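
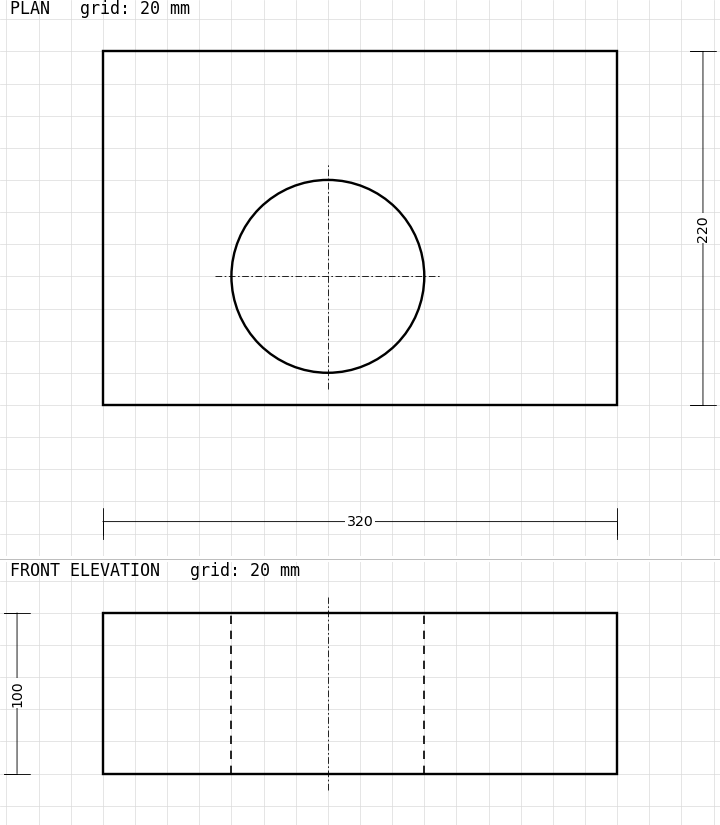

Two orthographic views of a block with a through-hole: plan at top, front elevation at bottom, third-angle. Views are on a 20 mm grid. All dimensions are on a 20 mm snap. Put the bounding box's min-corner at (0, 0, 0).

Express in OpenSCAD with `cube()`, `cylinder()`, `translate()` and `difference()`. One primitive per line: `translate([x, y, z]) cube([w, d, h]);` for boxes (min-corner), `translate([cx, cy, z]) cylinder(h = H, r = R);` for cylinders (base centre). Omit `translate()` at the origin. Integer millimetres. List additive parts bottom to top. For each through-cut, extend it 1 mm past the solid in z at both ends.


difference() {
  cube([320, 220, 100]);
  translate([140, 80, -1]) cylinder(h = 102, r = 60);
}


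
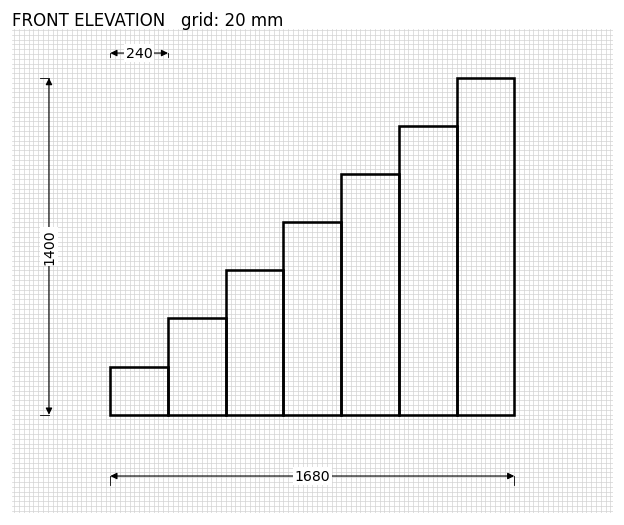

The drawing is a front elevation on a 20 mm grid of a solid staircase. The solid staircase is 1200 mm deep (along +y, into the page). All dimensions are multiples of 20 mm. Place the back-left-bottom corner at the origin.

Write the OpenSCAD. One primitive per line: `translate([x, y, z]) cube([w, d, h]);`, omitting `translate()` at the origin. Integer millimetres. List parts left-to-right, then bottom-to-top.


cube([240, 1200, 200]);
translate([240, 0, 0]) cube([240, 1200, 400]);
translate([480, 0, 0]) cube([240, 1200, 600]);
translate([720, 0, 0]) cube([240, 1200, 800]);
translate([960, 0, 0]) cube([240, 1200, 1000]);
translate([1200, 0, 0]) cube([240, 1200, 1200]);
translate([1440, 0, 0]) cube([240, 1200, 1400]);


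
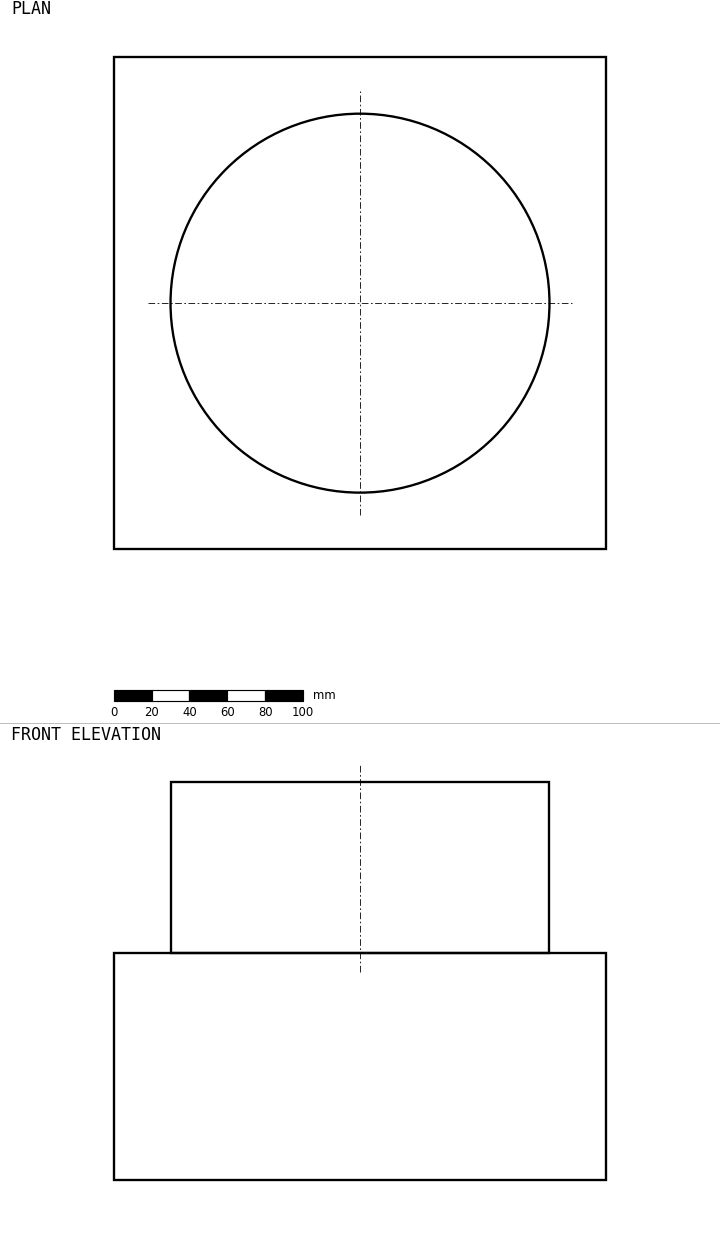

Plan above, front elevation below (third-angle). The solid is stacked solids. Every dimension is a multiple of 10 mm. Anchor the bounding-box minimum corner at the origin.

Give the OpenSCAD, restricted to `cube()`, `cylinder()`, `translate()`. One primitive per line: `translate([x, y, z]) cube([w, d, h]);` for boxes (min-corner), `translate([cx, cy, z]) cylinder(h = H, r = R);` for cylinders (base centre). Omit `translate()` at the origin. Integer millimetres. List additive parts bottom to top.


cube([260, 260, 120]);
translate([130, 130, 120]) cylinder(h = 90, r = 100);


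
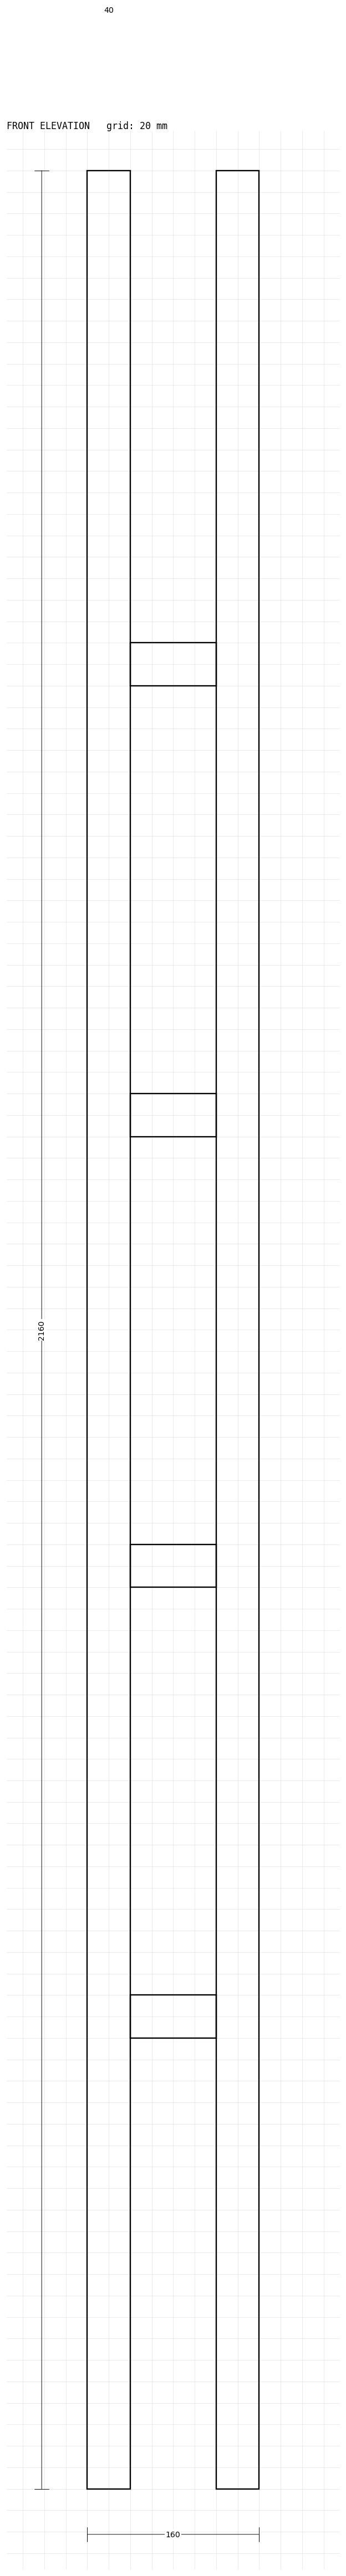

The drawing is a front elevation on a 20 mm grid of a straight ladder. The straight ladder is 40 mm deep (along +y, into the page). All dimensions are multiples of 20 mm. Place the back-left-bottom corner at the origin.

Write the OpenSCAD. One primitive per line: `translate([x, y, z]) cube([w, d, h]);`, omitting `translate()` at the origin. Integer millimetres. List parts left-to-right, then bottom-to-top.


cube([40, 40, 2160]);
translate([40, 0, 420]) cube([80, 40, 40]);
translate([40, 0, 840]) cube([80, 40, 40]);
translate([40, 0, 1260]) cube([80, 40, 40]);
translate([40, 0, 1680]) cube([80, 40, 40]);
translate([120, 0, 0]) cube([40, 40, 2160]);


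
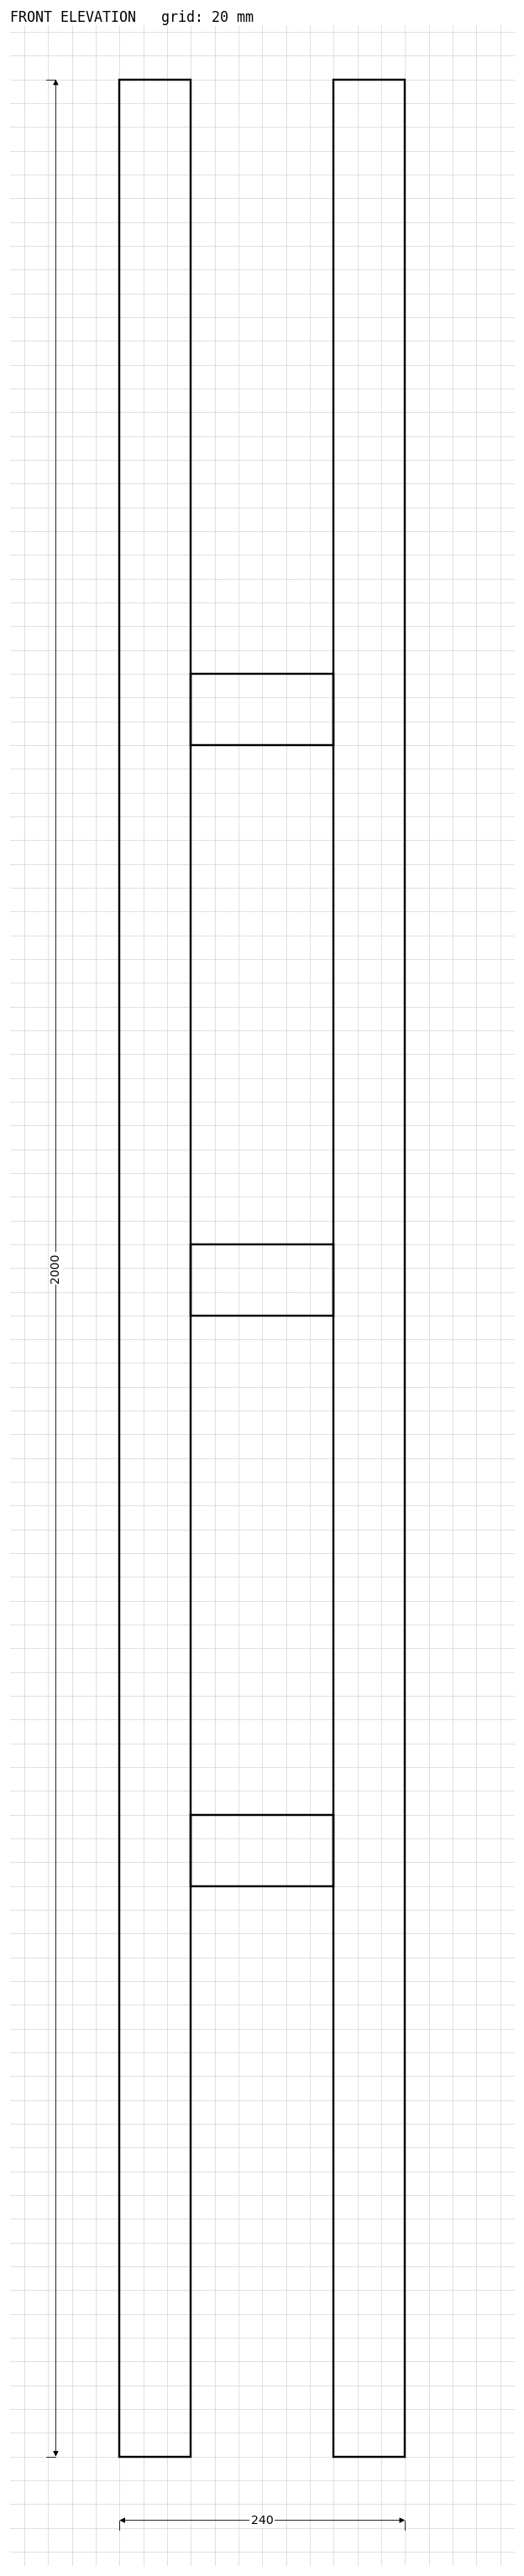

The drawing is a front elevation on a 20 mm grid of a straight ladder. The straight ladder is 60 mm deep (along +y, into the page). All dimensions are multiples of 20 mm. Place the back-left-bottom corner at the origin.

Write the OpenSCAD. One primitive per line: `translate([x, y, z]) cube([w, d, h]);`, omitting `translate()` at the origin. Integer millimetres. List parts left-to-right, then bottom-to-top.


cube([60, 60, 2000]);
translate([60, 0, 480]) cube([120, 60, 60]);
translate([60, 0, 960]) cube([120, 60, 60]);
translate([60, 0, 1440]) cube([120, 60, 60]);
translate([180, 0, 0]) cube([60, 60, 2000]);


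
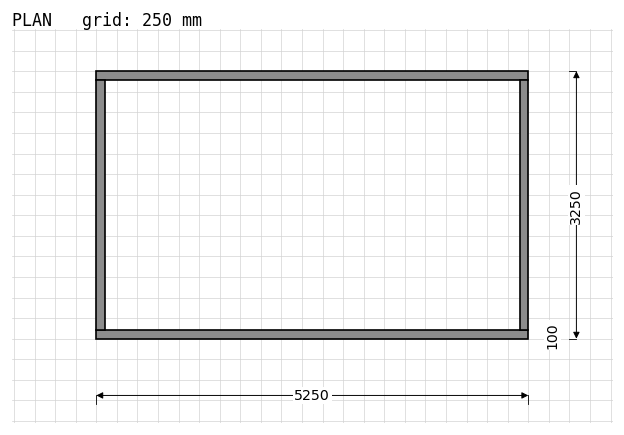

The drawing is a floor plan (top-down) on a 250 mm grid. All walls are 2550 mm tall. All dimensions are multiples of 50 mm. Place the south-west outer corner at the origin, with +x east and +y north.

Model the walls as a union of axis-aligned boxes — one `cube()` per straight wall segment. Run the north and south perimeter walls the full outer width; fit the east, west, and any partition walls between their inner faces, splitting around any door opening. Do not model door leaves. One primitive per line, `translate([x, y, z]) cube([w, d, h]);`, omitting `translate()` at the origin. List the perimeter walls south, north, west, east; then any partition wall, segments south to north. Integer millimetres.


cube([5250, 100, 2550]);
translate([0, 3150, 0]) cube([5250, 100, 2550]);
translate([0, 100, 0]) cube([100, 3050, 2550]);
translate([5150, 100, 0]) cube([100, 3050, 2550]);


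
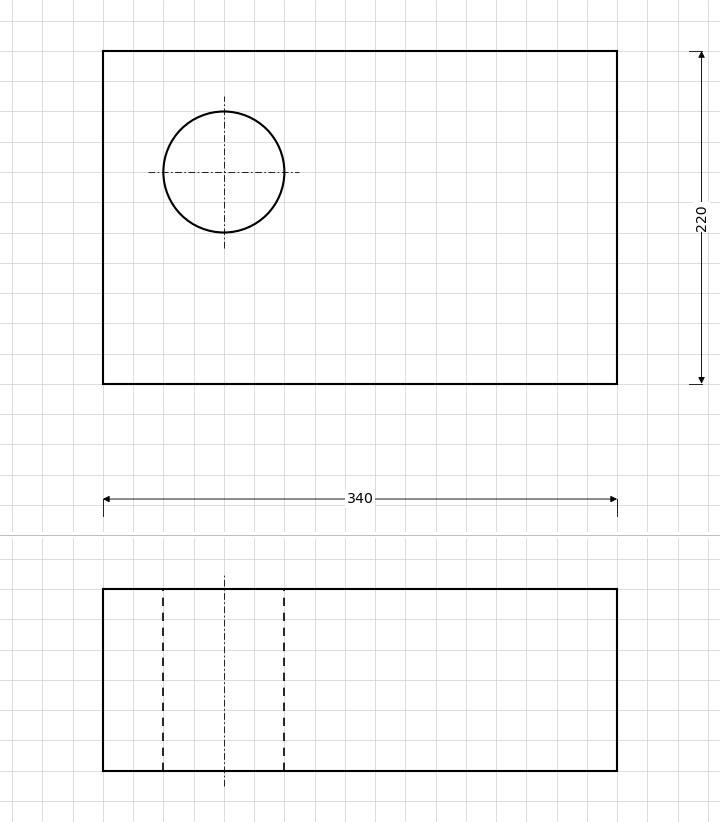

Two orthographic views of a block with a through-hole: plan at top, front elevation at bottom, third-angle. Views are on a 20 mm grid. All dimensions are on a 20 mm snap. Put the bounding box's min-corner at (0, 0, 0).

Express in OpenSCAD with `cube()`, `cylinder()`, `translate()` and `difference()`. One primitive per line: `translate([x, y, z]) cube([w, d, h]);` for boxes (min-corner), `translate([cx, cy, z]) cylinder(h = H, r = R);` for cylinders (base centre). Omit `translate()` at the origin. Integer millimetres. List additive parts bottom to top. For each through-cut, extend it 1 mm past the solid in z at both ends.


difference() {
  cube([340, 220, 120]);
  translate([80, 140, -1]) cylinder(h = 122, r = 40);
}


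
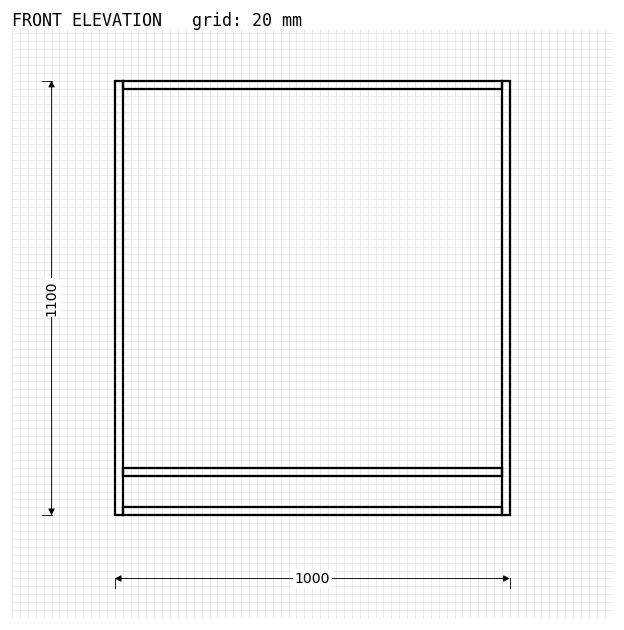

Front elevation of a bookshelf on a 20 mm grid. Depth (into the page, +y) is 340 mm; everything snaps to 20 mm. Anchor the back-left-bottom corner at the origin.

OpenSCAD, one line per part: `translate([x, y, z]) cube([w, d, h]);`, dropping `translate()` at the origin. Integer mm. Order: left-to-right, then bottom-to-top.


cube([20, 340, 1100]);
translate([20, 0, 0]) cube([960, 340, 20]);
translate([20, 0, 100]) cube([960, 340, 20]);
translate([20, 0, 1080]) cube([960, 340, 20]);
translate([980, 0, 0]) cube([20, 340, 1100]);


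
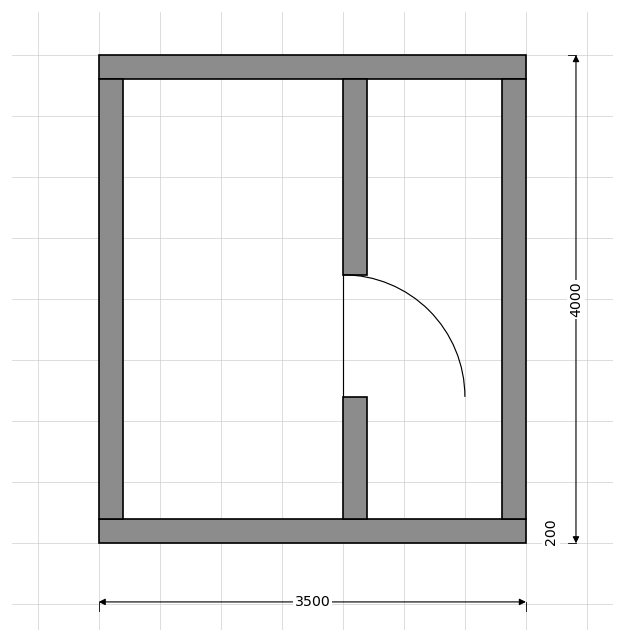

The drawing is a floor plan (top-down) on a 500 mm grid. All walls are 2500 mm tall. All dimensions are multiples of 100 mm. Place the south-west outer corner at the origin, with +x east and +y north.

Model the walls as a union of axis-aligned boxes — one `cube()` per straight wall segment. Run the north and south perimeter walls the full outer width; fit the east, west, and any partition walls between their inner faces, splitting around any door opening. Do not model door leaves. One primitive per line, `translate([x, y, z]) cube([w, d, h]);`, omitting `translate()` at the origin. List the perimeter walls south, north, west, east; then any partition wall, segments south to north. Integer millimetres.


cube([3500, 200, 2500]);
translate([0, 3800, 0]) cube([3500, 200, 2500]);
translate([0, 200, 0]) cube([200, 3600, 2500]);
translate([3300, 200, 0]) cube([200, 3600, 2500]);
translate([2000, 200, 0]) cube([200, 1000, 2500]);
translate([2000, 2200, 0]) cube([200, 1600, 2500]);


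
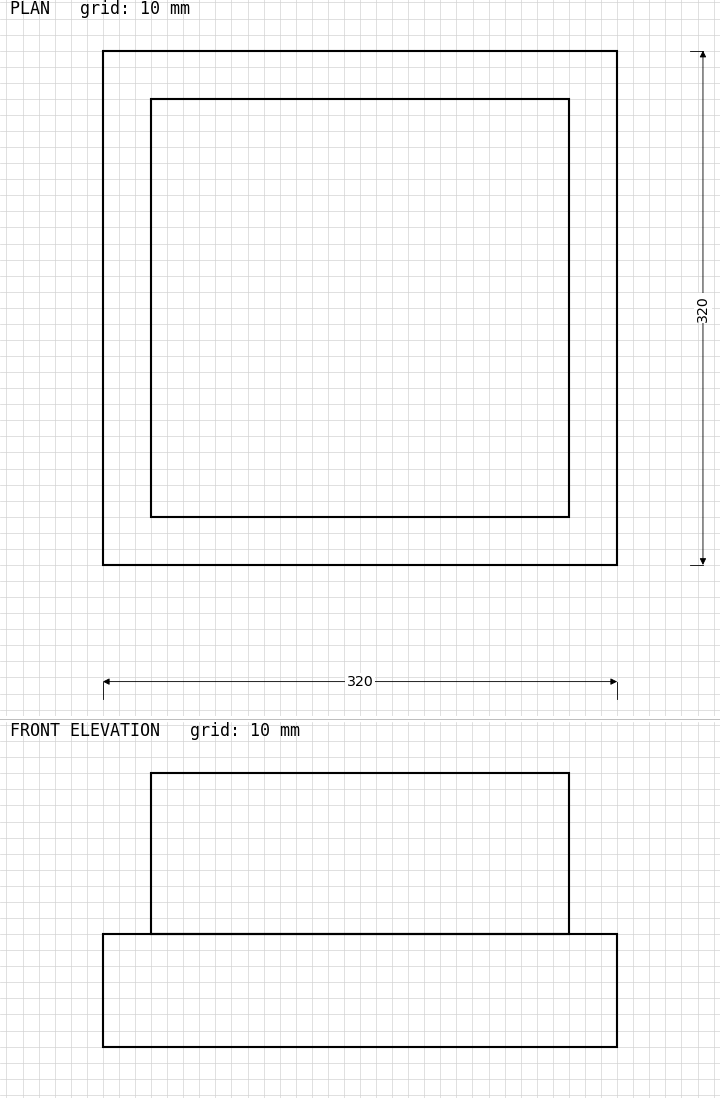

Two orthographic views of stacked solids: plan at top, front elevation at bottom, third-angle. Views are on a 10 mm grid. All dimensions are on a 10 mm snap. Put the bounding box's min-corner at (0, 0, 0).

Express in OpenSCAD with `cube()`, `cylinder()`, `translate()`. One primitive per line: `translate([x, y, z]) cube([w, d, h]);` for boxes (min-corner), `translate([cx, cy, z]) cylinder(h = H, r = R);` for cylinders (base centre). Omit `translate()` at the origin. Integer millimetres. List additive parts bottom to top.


cube([320, 320, 70]);
translate([30, 30, 70]) cube([260, 260, 100]);


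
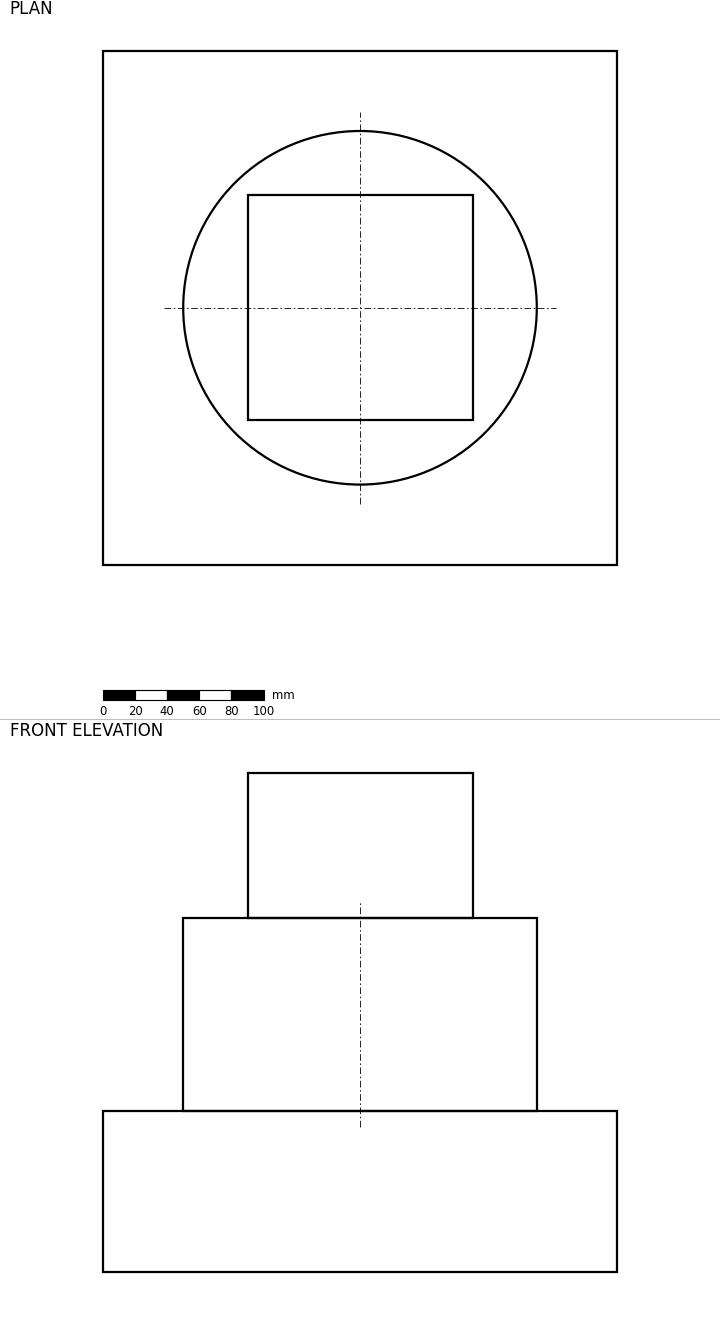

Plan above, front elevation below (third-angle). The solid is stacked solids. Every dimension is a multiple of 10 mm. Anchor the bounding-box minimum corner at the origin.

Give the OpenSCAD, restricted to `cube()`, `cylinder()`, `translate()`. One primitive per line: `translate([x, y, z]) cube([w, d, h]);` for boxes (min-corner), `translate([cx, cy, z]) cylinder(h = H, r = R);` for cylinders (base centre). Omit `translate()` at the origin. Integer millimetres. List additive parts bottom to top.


cube([320, 320, 100]);
translate([160, 160, 100]) cylinder(h = 120, r = 110);
translate([90, 90, 220]) cube([140, 140, 90]);


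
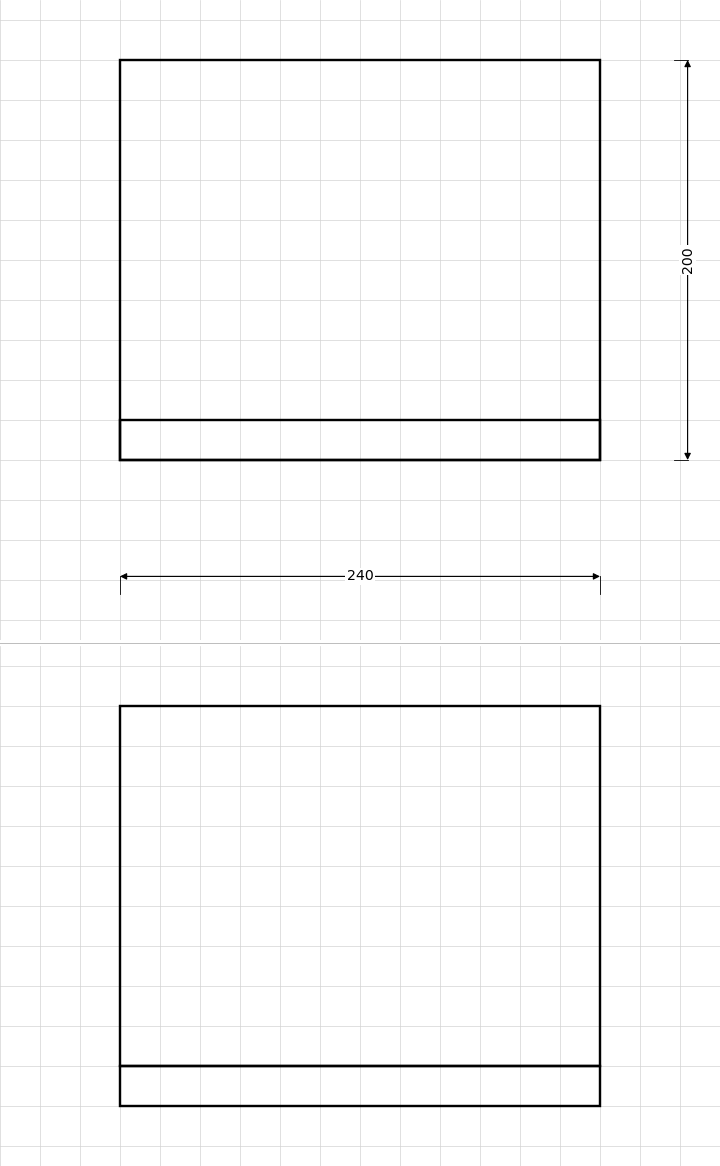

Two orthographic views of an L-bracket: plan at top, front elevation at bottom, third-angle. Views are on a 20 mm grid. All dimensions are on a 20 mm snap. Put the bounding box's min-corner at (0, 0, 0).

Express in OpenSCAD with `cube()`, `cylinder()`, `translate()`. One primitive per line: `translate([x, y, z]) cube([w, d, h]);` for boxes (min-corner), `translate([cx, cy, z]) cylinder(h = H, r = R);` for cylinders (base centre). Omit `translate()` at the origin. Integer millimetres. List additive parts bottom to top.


cube([240, 200, 20]);
translate([0, 0, 20]) cube([240, 20, 180]);


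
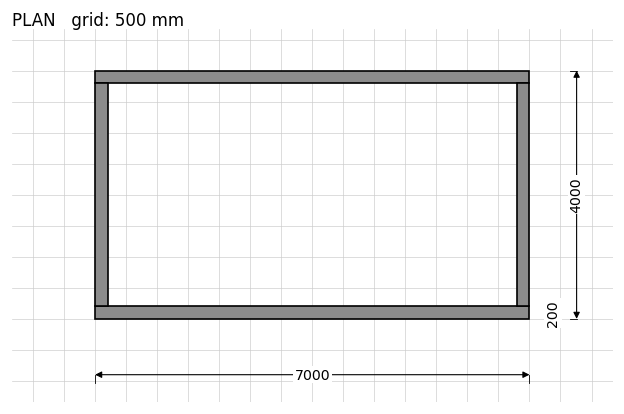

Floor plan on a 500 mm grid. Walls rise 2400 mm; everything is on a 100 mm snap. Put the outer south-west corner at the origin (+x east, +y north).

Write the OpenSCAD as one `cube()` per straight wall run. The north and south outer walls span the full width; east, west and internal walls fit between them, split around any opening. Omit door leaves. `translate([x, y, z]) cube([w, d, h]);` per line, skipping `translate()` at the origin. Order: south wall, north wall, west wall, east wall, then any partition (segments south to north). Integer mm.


cube([7000, 200, 2400]);
translate([0, 3800, 0]) cube([7000, 200, 2400]);
translate([0, 200, 0]) cube([200, 3600, 2400]);
translate([6800, 200, 0]) cube([200, 3600, 2400]);


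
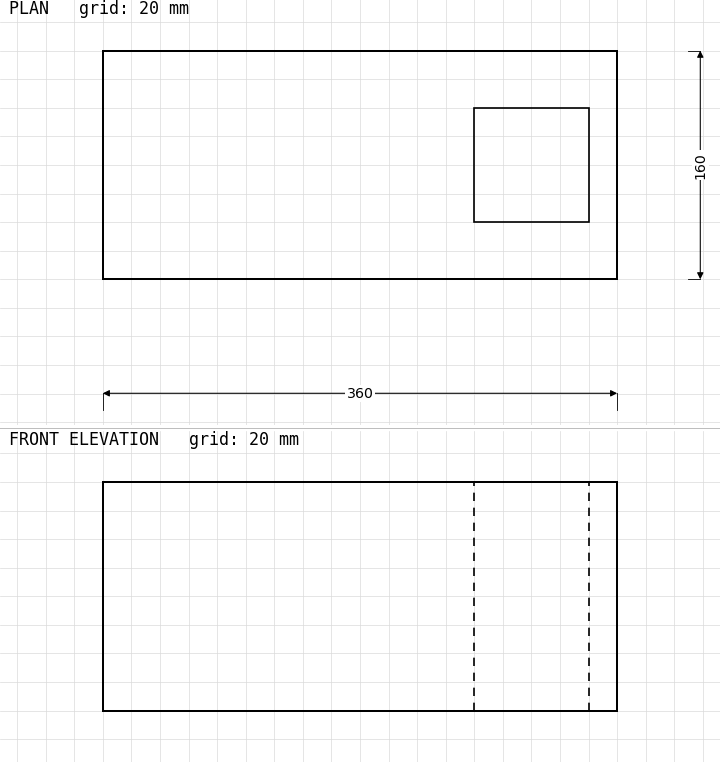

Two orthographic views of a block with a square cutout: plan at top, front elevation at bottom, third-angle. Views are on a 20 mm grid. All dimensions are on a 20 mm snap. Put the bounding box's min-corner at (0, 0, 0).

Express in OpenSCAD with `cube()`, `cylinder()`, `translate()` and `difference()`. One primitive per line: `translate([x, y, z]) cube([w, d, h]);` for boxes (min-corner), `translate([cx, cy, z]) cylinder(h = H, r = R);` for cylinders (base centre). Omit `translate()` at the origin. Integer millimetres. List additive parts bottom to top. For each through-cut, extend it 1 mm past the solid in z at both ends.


difference() {
  cube([360, 160, 160]);
  translate([260, 40, -1]) cube([80, 80, 162]);
}


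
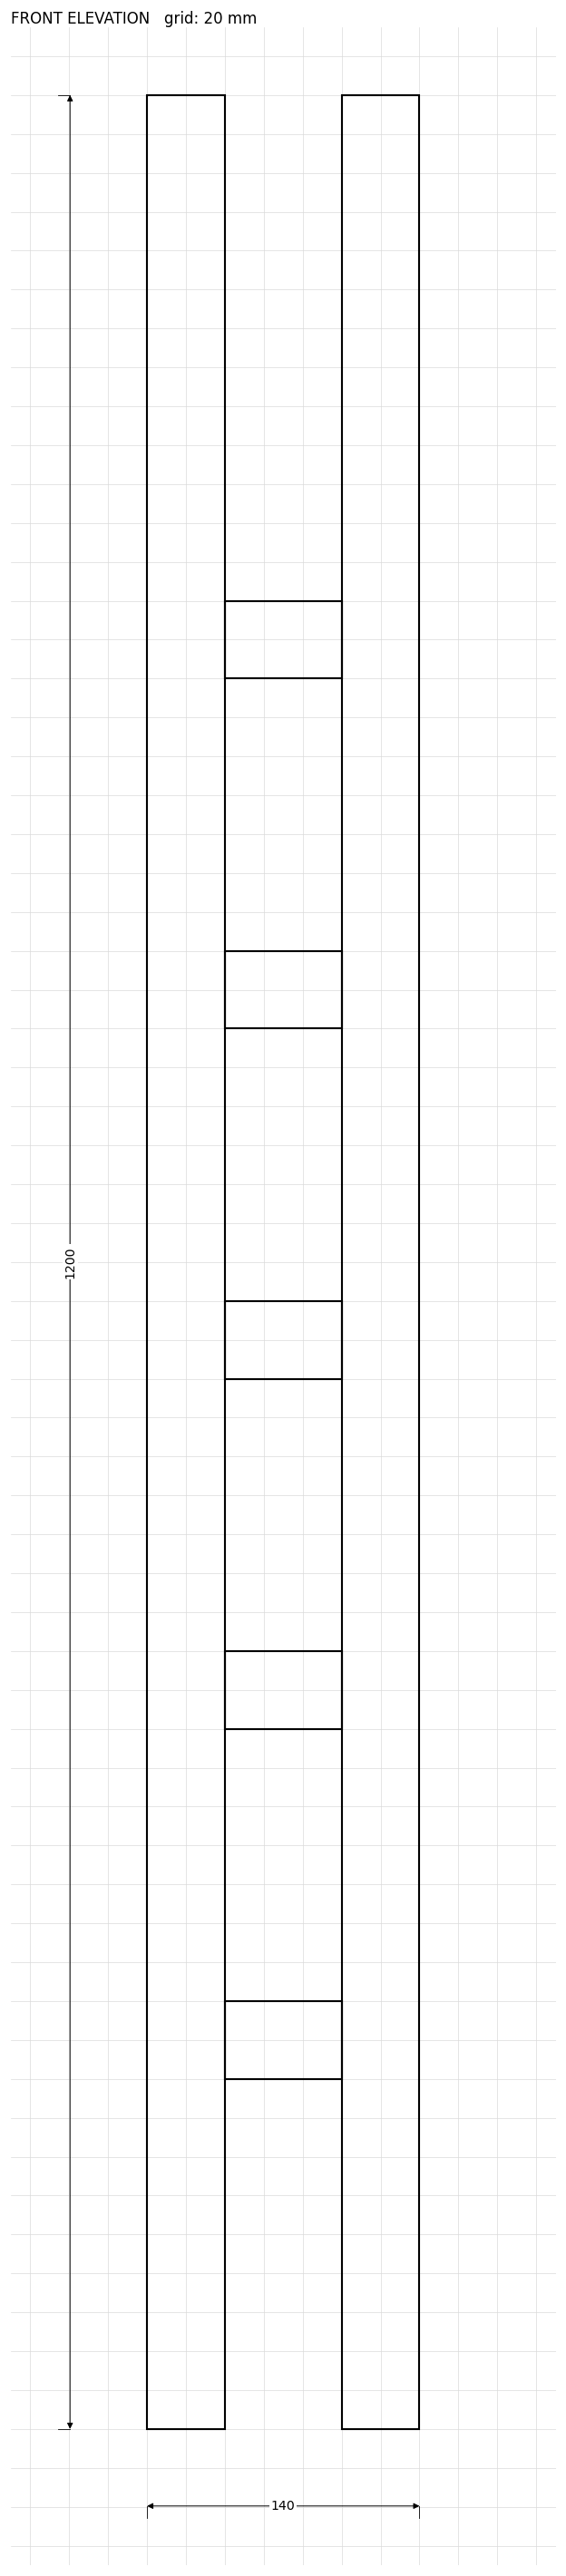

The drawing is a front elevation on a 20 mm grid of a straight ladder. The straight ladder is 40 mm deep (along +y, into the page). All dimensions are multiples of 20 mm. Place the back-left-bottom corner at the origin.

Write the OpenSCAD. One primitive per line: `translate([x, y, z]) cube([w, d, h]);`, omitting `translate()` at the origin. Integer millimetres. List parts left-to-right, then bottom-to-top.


cube([40, 40, 1200]);
translate([40, 0, 180]) cube([60, 40, 40]);
translate([40, 0, 360]) cube([60, 40, 40]);
translate([40, 0, 540]) cube([60, 40, 40]);
translate([40, 0, 720]) cube([60, 40, 40]);
translate([40, 0, 900]) cube([60, 40, 40]);
translate([100, 0, 0]) cube([40, 40, 1200]);


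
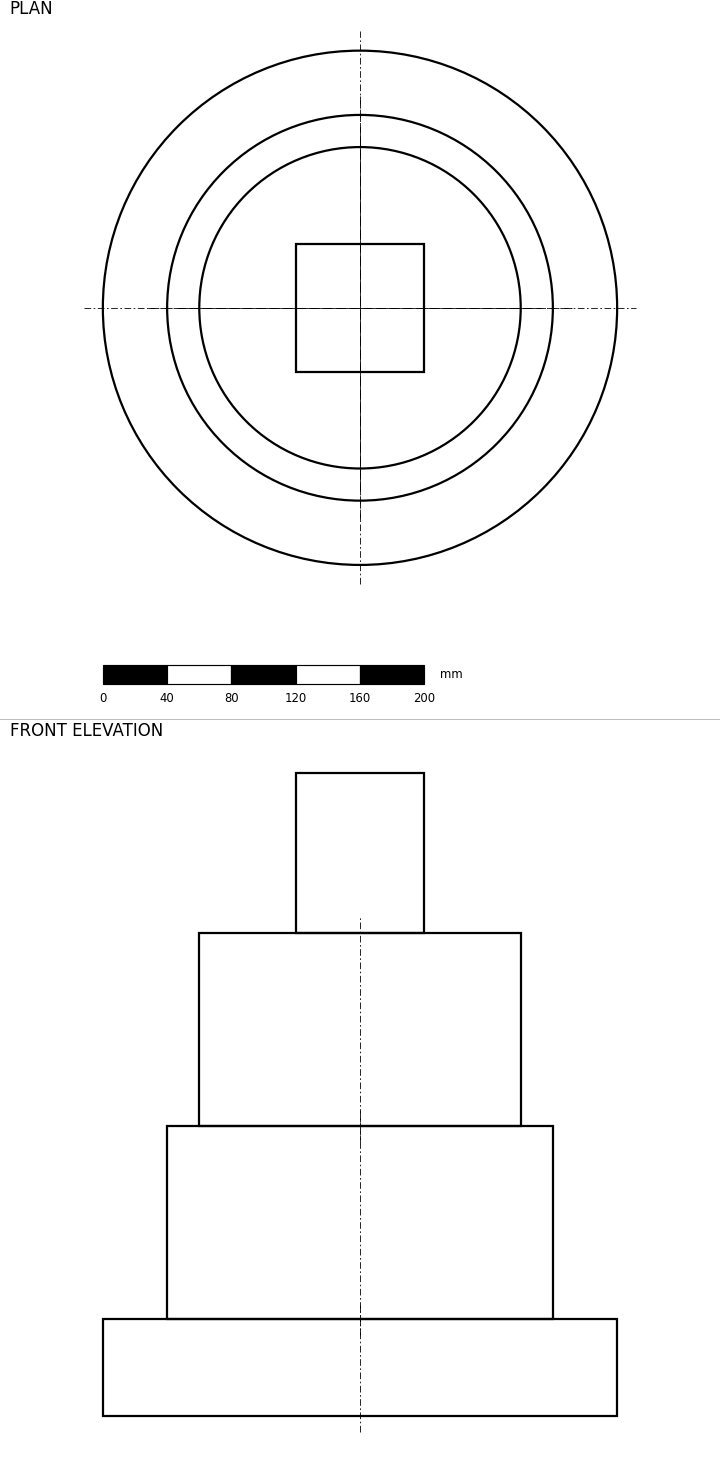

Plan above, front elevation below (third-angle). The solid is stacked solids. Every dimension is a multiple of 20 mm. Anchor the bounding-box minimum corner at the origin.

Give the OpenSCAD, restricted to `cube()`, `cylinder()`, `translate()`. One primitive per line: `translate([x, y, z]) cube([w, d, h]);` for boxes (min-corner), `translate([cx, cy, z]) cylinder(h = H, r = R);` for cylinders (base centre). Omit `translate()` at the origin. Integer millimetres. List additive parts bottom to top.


translate([160, 160, 0]) cylinder(h = 60, r = 160);
translate([160, 160, 60]) cylinder(h = 120, r = 120);
translate([160, 160, 180]) cylinder(h = 120, r = 100);
translate([120, 120, 300]) cube([80, 80, 100]);


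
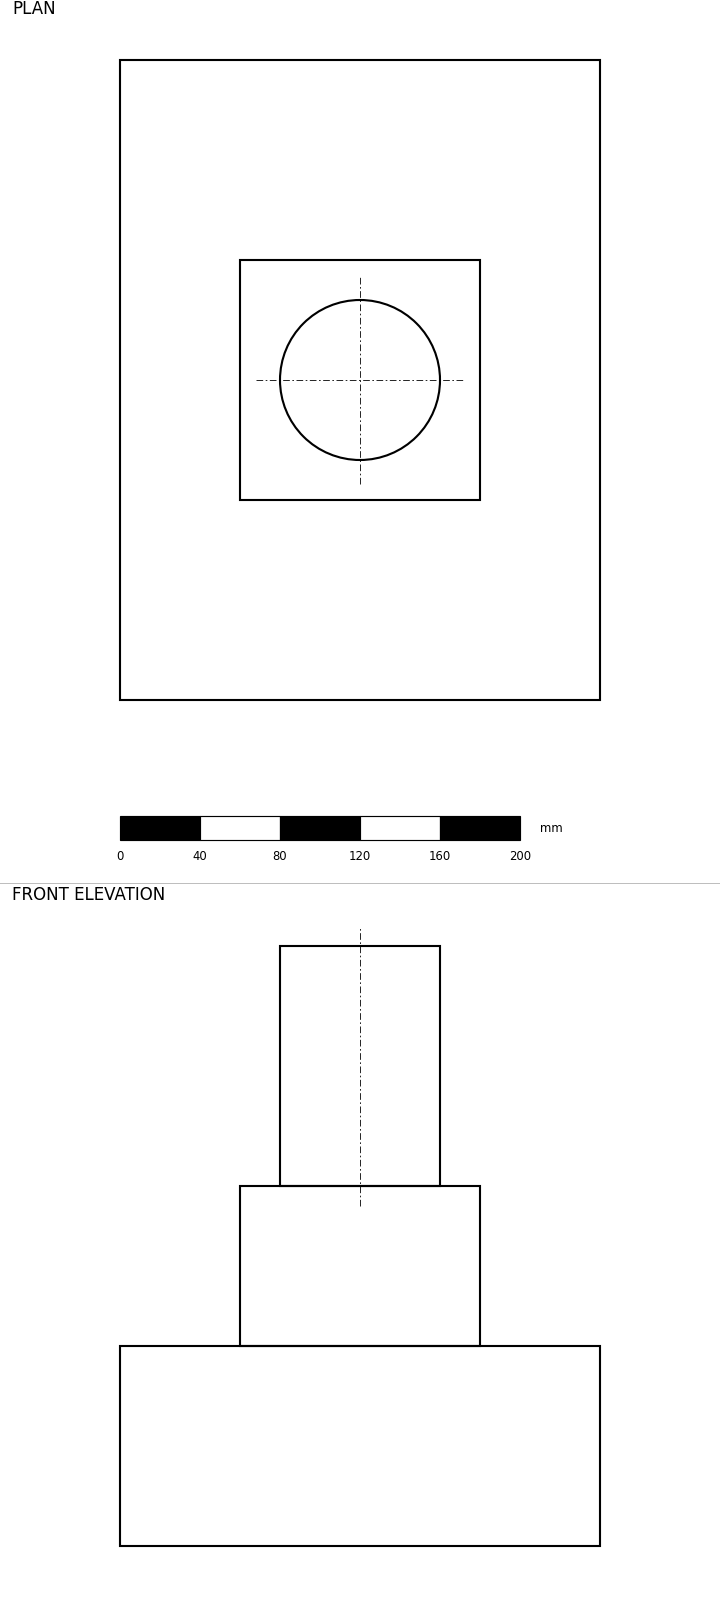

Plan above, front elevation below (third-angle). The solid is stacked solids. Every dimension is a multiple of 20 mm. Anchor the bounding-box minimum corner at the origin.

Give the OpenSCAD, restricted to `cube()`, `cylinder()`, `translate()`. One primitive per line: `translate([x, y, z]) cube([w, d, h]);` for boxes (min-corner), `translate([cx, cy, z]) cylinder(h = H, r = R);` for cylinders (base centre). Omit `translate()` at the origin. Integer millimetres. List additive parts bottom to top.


cube([240, 320, 100]);
translate([60, 100, 100]) cube([120, 120, 80]);
translate([120, 160, 180]) cylinder(h = 120, r = 40);


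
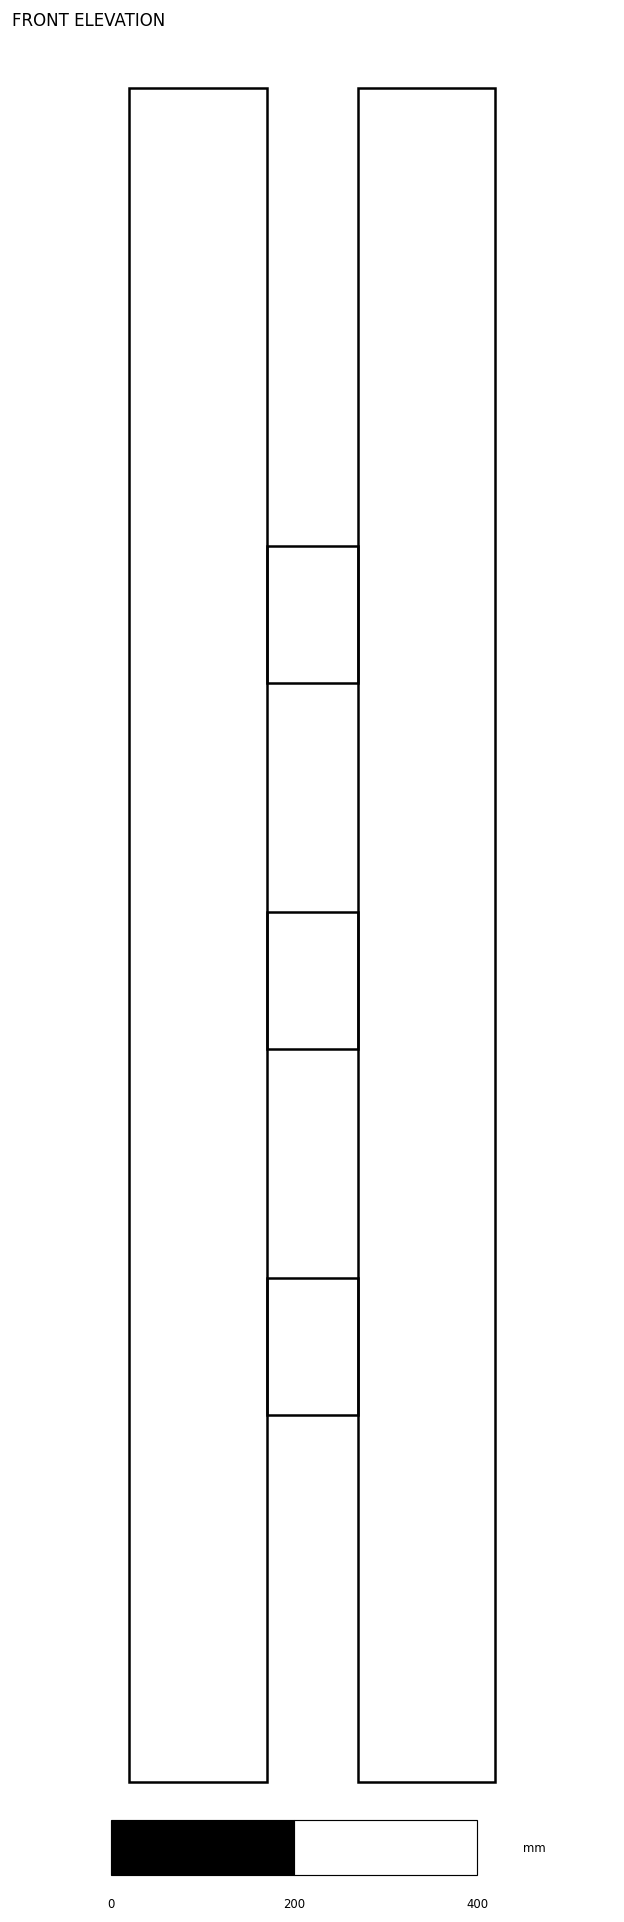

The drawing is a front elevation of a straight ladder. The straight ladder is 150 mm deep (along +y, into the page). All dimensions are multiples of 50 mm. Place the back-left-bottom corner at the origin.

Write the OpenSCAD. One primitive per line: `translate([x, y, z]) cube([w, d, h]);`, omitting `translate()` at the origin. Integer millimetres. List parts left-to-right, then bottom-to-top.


cube([150, 150, 1850]);
translate([150, 0, 400]) cube([100, 150, 150]);
translate([150, 0, 800]) cube([100, 150, 150]);
translate([150, 0, 1200]) cube([100, 150, 150]);
translate([250, 0, 0]) cube([150, 150, 1850]);


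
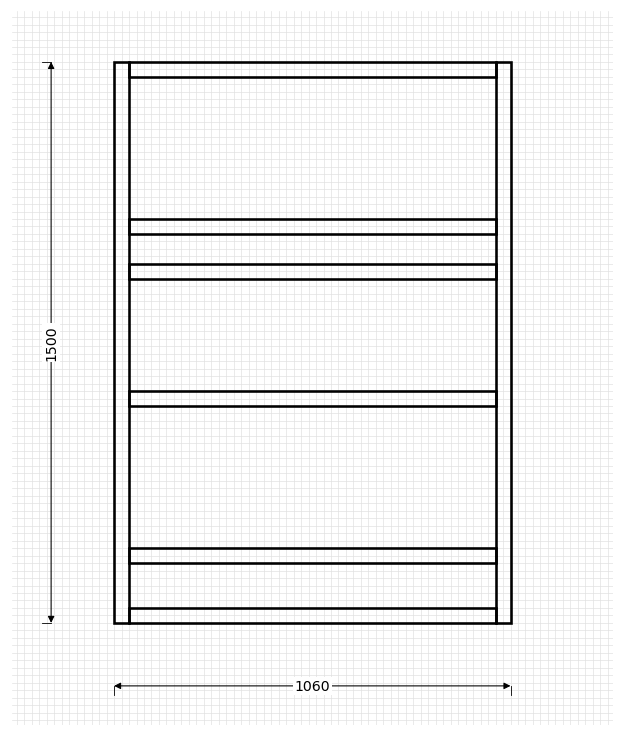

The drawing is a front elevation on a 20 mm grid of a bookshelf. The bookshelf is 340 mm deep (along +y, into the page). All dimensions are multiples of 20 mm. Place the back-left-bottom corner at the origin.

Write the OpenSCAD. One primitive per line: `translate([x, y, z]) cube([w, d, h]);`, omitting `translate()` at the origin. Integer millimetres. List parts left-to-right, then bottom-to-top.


cube([40, 340, 1500]);
translate([40, 0, 0]) cube([980, 340, 40]);
translate([40, 0, 160]) cube([980, 340, 40]);
translate([40, 0, 580]) cube([980, 340, 40]);
translate([40, 0, 920]) cube([980, 340, 40]);
translate([40, 0, 1040]) cube([980, 340, 40]);
translate([40, 0, 1460]) cube([980, 340, 40]);
translate([1020, 0, 0]) cube([40, 340, 1500]);


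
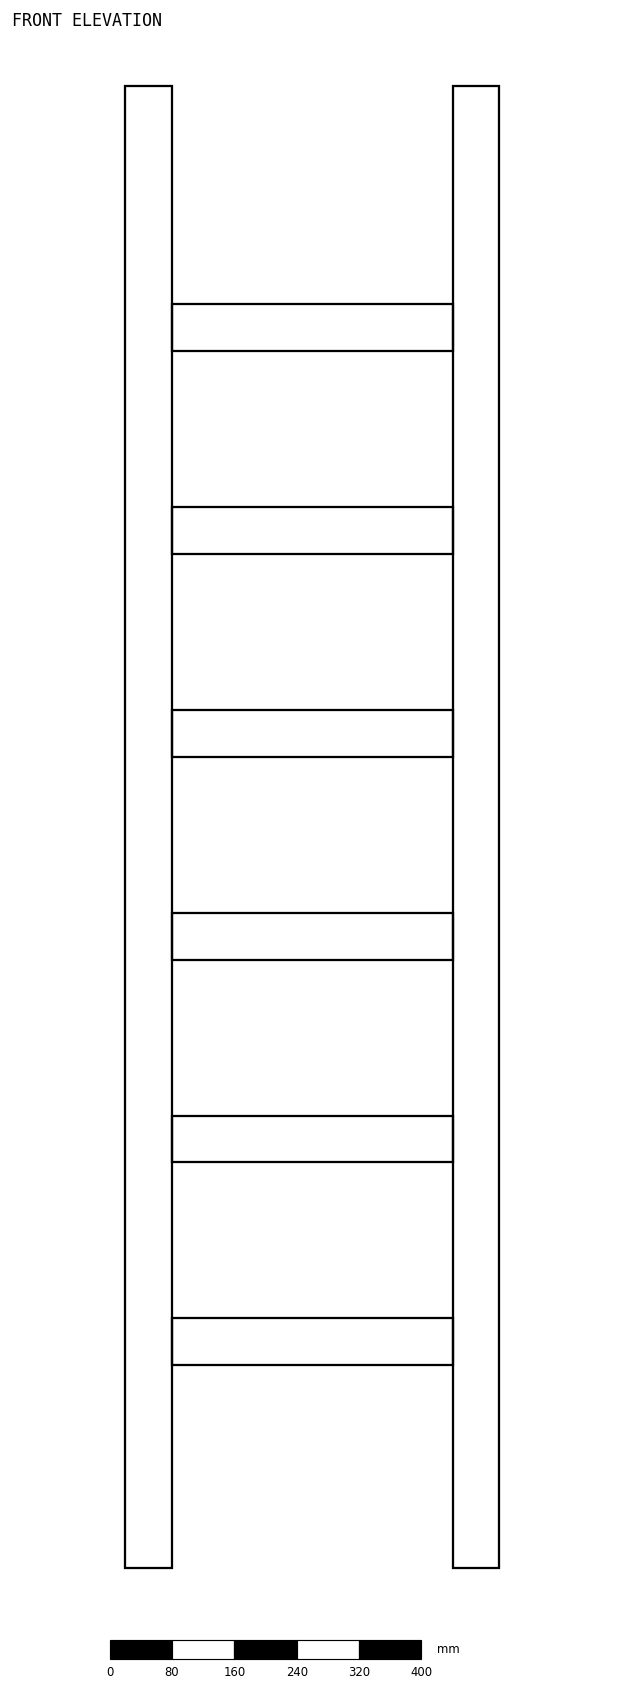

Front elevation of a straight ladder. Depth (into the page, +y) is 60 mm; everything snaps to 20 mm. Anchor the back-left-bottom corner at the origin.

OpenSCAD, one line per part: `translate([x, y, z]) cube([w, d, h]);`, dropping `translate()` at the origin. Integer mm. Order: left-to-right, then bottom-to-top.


cube([60, 60, 1900]);
translate([60, 0, 260]) cube([360, 60, 60]);
translate([60, 0, 520]) cube([360, 60, 60]);
translate([60, 0, 780]) cube([360, 60, 60]);
translate([60, 0, 1040]) cube([360, 60, 60]);
translate([60, 0, 1300]) cube([360, 60, 60]);
translate([60, 0, 1560]) cube([360, 60, 60]);
translate([420, 0, 0]) cube([60, 60, 1900]);


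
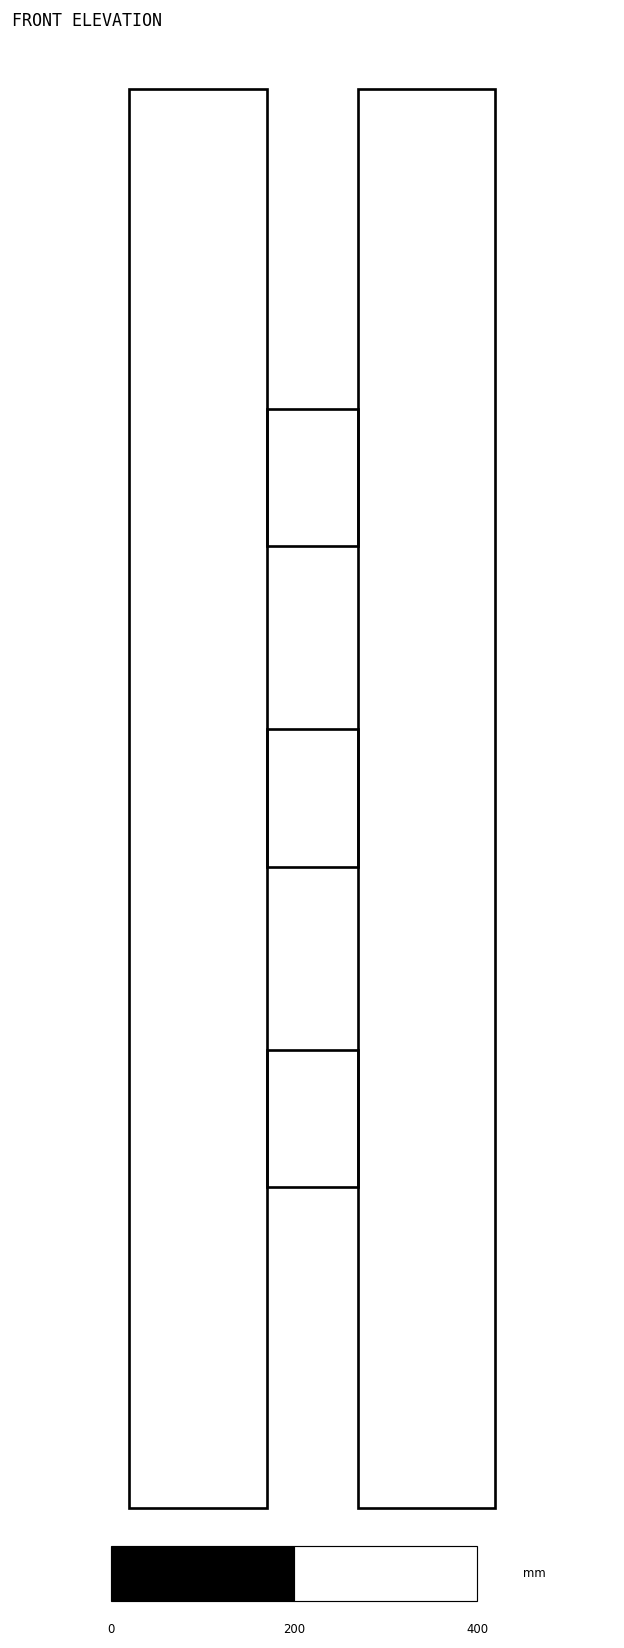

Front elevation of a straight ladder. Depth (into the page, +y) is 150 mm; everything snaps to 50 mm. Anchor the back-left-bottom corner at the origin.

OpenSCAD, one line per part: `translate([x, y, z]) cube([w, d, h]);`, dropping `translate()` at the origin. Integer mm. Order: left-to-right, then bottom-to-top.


cube([150, 150, 1550]);
translate([150, 0, 350]) cube([100, 150, 150]);
translate([150, 0, 700]) cube([100, 150, 150]);
translate([150, 0, 1050]) cube([100, 150, 150]);
translate([250, 0, 0]) cube([150, 150, 1550]);


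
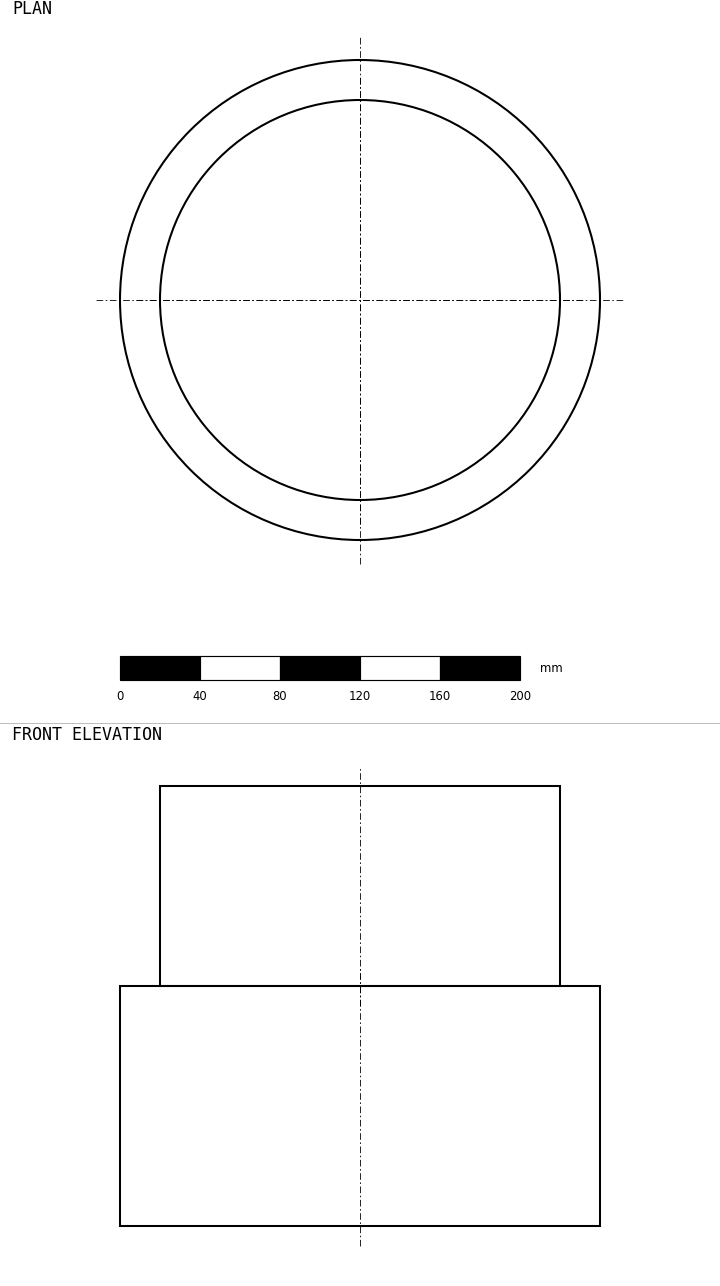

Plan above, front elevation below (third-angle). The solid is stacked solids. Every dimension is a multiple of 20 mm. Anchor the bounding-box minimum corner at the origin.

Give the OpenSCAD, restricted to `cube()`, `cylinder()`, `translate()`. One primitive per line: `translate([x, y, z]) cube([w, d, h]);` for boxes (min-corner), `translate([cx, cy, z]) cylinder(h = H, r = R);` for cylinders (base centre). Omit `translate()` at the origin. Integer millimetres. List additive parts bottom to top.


translate([120, 120, 0]) cylinder(h = 120, r = 120);
translate([120, 120, 120]) cylinder(h = 100, r = 100);


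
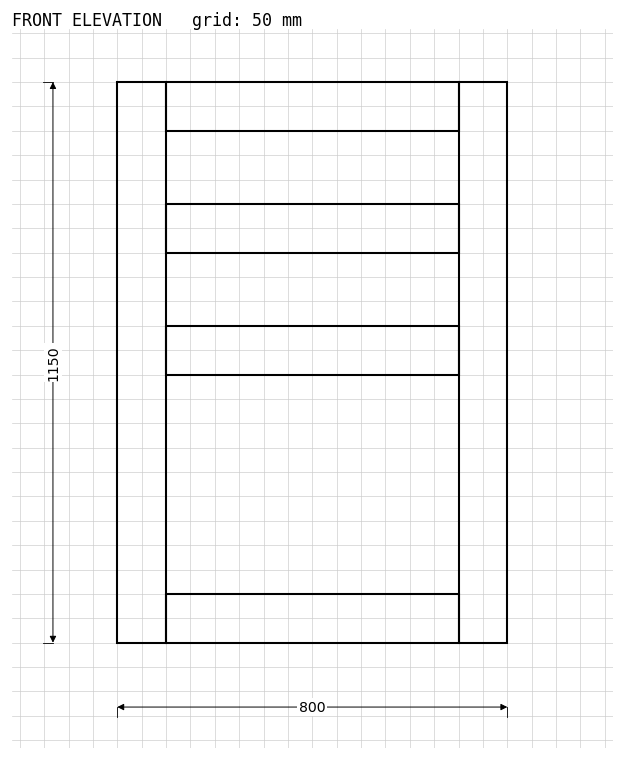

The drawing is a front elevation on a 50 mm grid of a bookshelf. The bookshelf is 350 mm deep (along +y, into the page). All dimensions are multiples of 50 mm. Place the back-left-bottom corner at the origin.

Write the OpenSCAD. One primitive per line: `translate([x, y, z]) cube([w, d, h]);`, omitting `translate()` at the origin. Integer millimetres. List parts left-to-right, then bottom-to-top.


cube([100, 350, 1150]);
translate([100, 0, 0]) cube([600, 350, 100]);
translate([100, 0, 550]) cube([600, 350, 100]);
translate([100, 0, 800]) cube([600, 350, 100]);
translate([100, 0, 1050]) cube([600, 350, 100]);
translate([700, 0, 0]) cube([100, 350, 1150]);


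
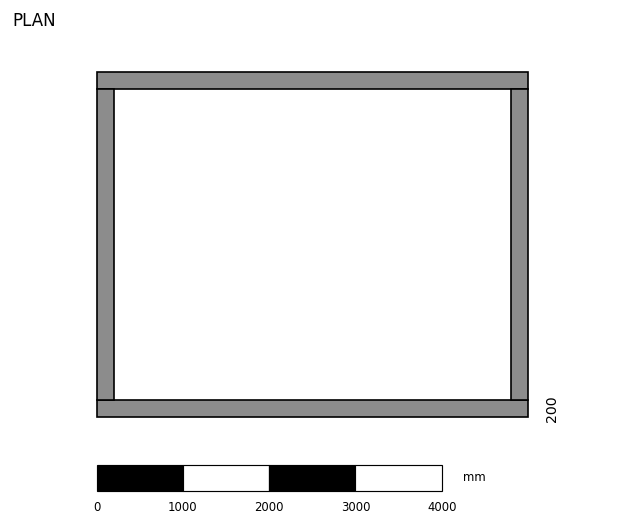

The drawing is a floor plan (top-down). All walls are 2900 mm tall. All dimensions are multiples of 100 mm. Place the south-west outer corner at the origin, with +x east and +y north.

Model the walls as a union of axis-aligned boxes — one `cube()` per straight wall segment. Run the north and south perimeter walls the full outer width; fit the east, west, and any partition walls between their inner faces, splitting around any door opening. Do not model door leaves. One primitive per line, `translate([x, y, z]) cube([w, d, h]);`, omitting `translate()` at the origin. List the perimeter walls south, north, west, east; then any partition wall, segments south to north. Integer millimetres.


cube([5000, 200, 2900]);
translate([0, 3800, 0]) cube([5000, 200, 2900]);
translate([0, 200, 0]) cube([200, 3600, 2900]);
translate([4800, 200, 0]) cube([200, 3600, 2900]);


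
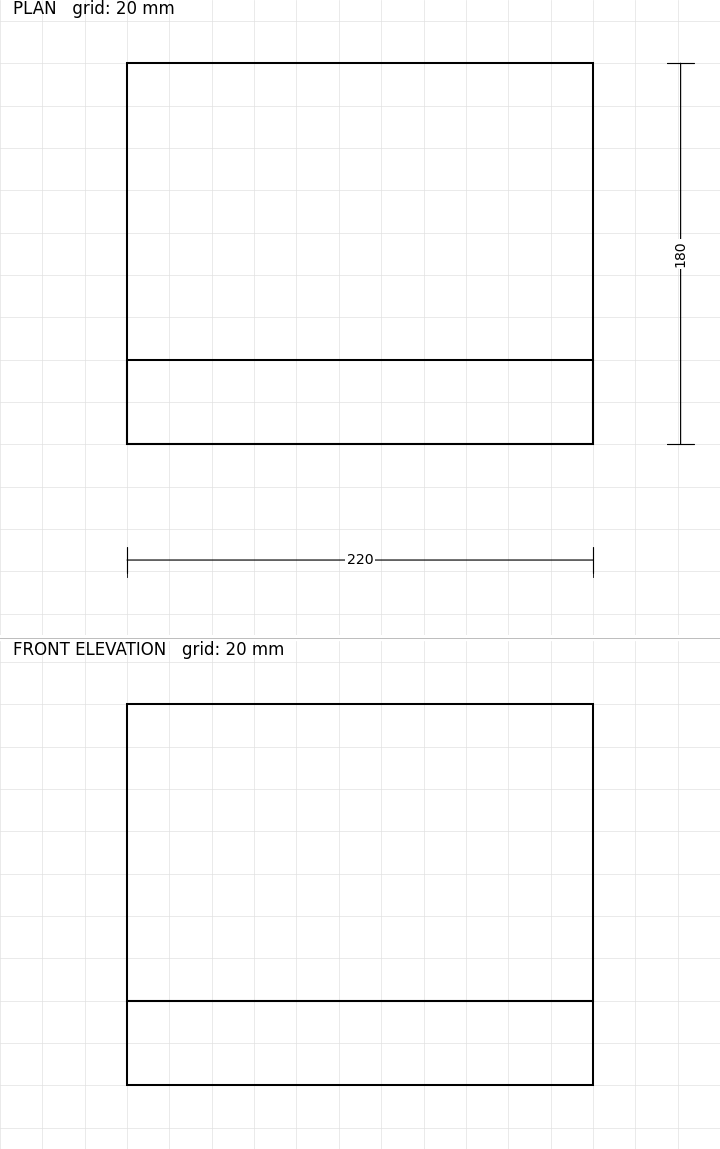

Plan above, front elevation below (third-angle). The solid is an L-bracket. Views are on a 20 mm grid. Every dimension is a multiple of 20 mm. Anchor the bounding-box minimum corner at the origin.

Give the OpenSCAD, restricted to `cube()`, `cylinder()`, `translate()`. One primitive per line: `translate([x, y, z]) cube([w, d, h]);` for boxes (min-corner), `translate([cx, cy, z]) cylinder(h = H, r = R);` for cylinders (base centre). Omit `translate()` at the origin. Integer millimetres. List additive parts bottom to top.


cube([220, 180, 40]);
translate([0, 0, 40]) cube([220, 40, 140]);


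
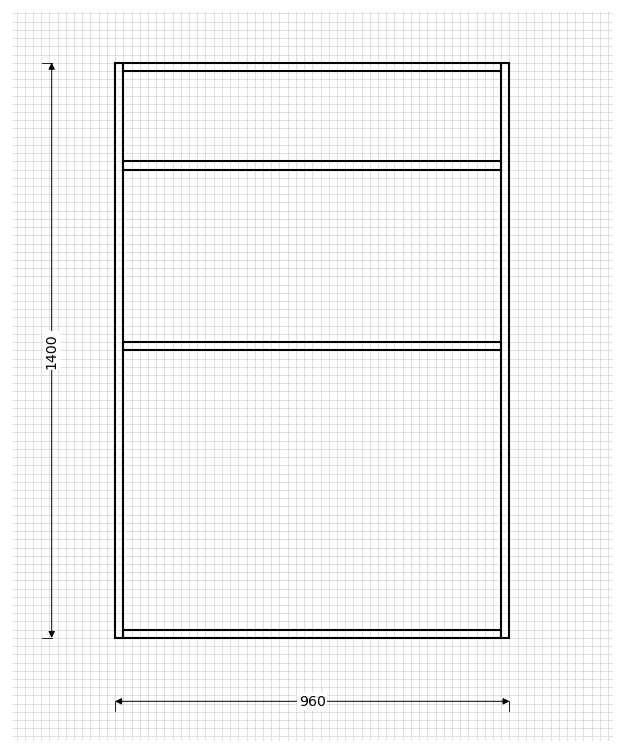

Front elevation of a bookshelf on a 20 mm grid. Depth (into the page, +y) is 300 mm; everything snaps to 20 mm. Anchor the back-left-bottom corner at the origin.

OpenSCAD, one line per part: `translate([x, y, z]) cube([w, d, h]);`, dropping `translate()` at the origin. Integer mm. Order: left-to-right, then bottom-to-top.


cube([20, 300, 1400]);
translate([20, 0, 0]) cube([920, 300, 20]);
translate([20, 0, 700]) cube([920, 300, 20]);
translate([20, 0, 1140]) cube([920, 300, 20]);
translate([20, 0, 1380]) cube([920, 300, 20]);
translate([940, 0, 0]) cube([20, 300, 1400]);


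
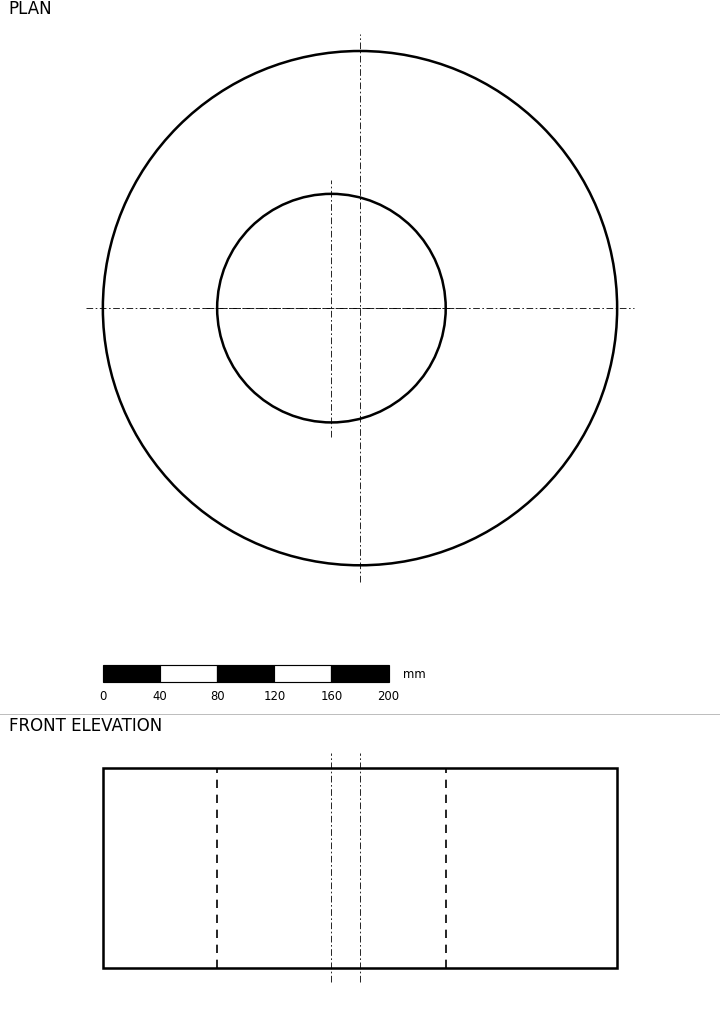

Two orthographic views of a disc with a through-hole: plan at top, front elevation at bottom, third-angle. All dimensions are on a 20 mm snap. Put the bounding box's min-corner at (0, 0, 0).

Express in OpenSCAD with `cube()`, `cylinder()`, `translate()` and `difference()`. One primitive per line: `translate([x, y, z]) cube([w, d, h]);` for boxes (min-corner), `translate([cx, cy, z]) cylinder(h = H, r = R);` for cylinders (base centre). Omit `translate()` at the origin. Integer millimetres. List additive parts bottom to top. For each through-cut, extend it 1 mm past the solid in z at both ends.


difference() {
  translate([180, 180, 0]) cylinder(h = 140, r = 180);
  translate([160, 180, -1]) cylinder(h = 142, r = 80);
}


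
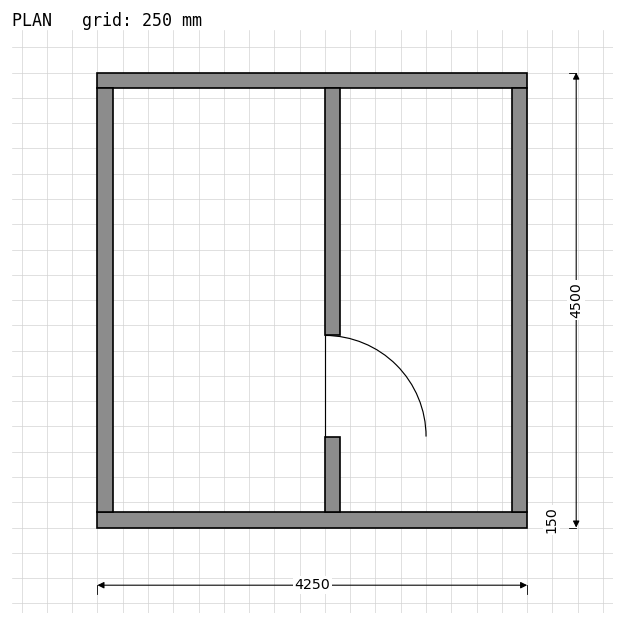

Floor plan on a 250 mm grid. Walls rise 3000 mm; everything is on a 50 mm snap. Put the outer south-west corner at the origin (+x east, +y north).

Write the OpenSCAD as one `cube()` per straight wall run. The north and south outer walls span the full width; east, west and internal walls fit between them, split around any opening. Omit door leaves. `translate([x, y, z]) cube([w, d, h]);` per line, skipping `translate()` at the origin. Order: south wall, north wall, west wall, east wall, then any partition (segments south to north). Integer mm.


cube([4250, 150, 3000]);
translate([0, 4350, 0]) cube([4250, 150, 3000]);
translate([0, 150, 0]) cube([150, 4200, 3000]);
translate([4100, 150, 0]) cube([150, 4200, 3000]);
translate([2250, 150, 0]) cube([150, 750, 3000]);
translate([2250, 1900, 0]) cube([150, 2450, 3000]);


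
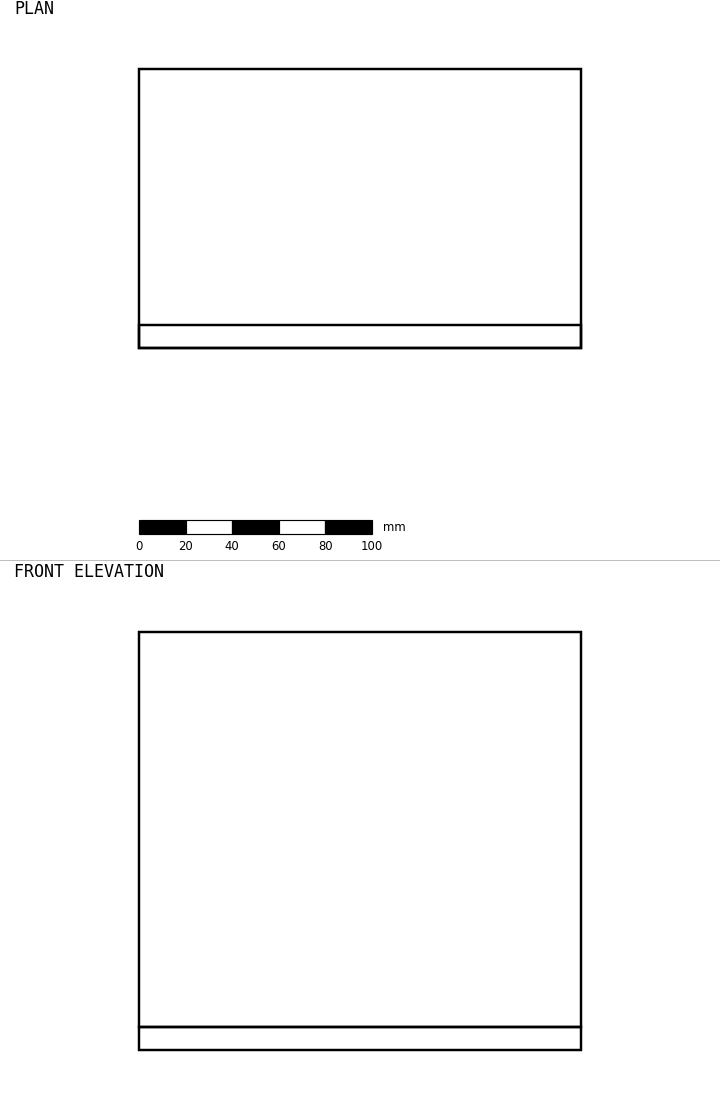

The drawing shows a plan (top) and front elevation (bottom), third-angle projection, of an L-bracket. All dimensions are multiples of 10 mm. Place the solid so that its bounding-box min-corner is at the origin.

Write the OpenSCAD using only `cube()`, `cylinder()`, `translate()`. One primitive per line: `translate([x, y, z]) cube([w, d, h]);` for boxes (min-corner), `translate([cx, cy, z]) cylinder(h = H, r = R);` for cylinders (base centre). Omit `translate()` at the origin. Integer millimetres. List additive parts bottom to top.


cube([190, 120, 10]);
translate([0, 0, 10]) cube([190, 10, 170]);


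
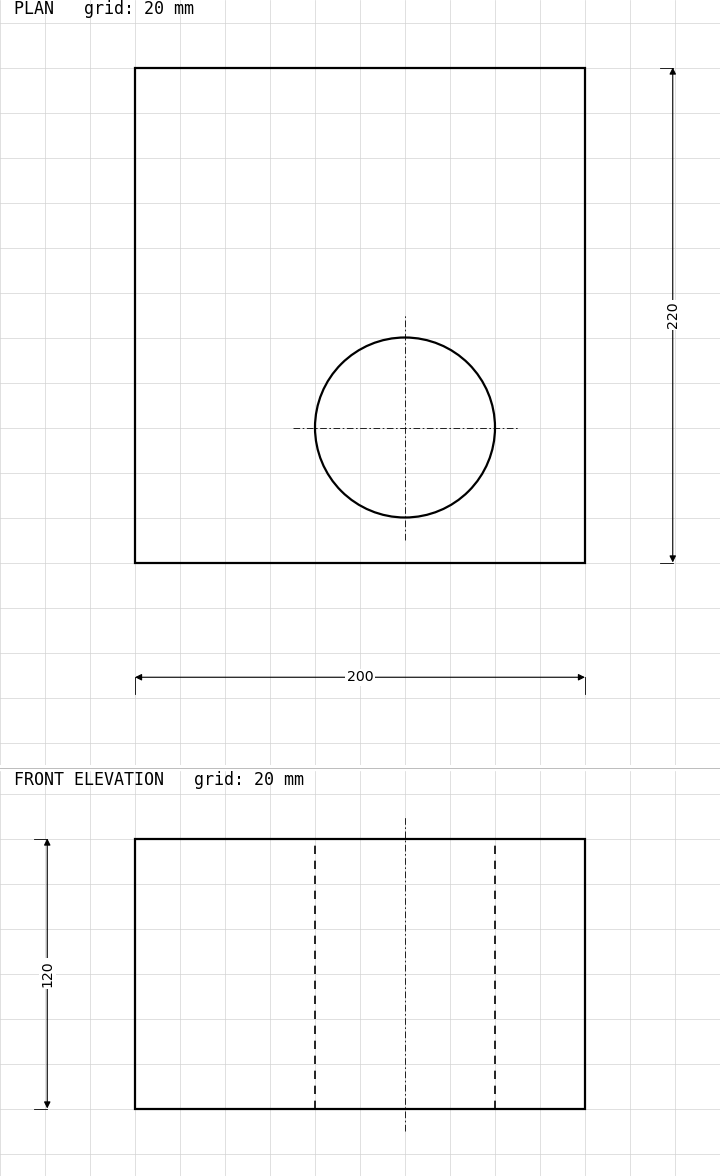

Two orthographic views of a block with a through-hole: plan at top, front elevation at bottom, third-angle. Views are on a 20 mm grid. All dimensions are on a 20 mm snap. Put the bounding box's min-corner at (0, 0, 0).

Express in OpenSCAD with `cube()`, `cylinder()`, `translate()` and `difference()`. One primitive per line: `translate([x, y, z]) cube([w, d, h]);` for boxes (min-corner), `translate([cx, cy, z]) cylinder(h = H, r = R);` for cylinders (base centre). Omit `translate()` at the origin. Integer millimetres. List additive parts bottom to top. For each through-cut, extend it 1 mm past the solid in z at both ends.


difference() {
  cube([200, 220, 120]);
  translate([120, 60, -1]) cylinder(h = 122, r = 40);
}


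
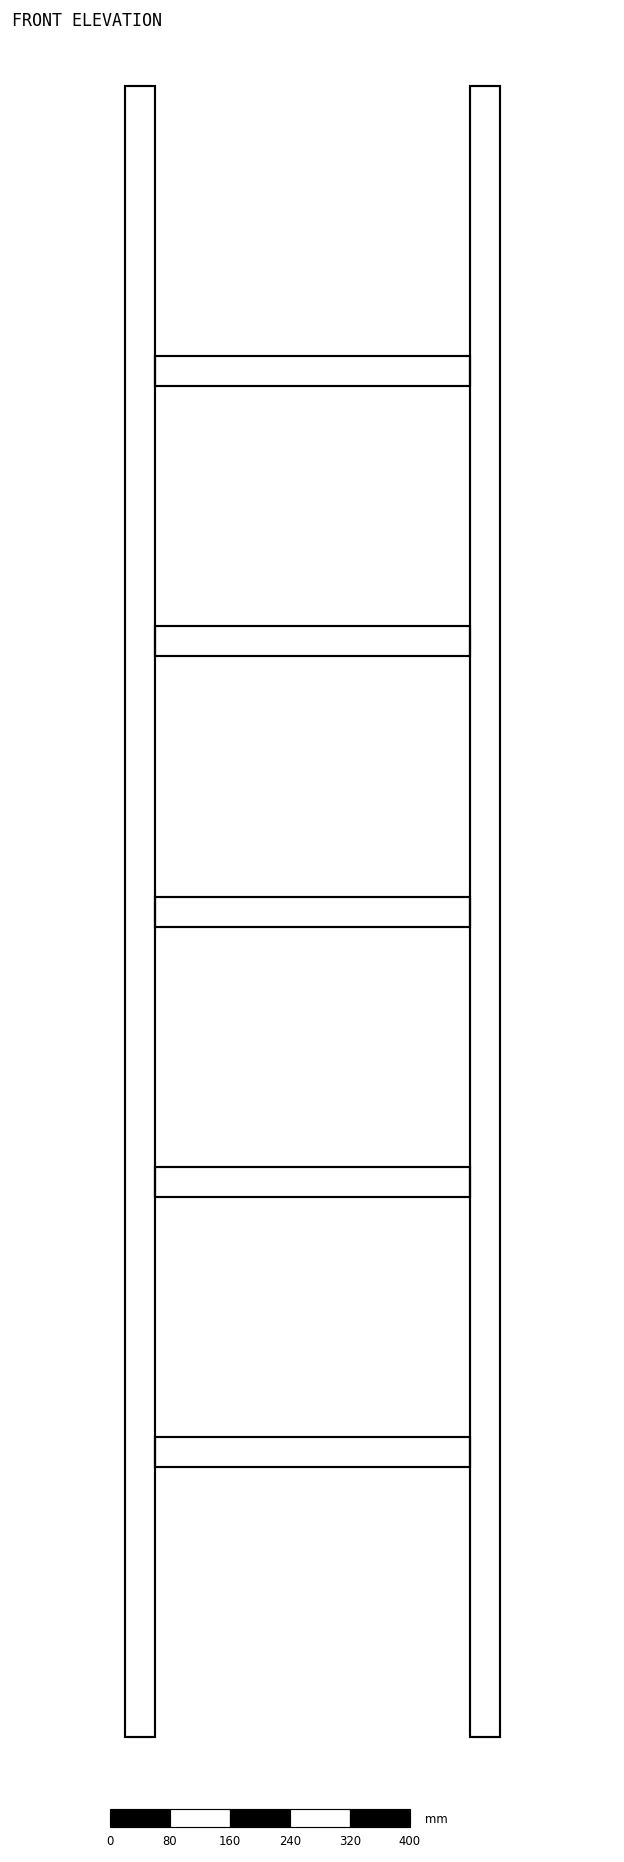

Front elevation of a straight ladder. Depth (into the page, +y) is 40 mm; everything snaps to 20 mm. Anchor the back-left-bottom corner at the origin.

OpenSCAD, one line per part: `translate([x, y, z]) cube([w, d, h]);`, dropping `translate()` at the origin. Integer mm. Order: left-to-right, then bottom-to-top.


cube([40, 40, 2200]);
translate([40, 0, 360]) cube([420, 40, 40]);
translate([40, 0, 720]) cube([420, 40, 40]);
translate([40, 0, 1080]) cube([420, 40, 40]);
translate([40, 0, 1440]) cube([420, 40, 40]);
translate([40, 0, 1800]) cube([420, 40, 40]);
translate([460, 0, 0]) cube([40, 40, 2200]);
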